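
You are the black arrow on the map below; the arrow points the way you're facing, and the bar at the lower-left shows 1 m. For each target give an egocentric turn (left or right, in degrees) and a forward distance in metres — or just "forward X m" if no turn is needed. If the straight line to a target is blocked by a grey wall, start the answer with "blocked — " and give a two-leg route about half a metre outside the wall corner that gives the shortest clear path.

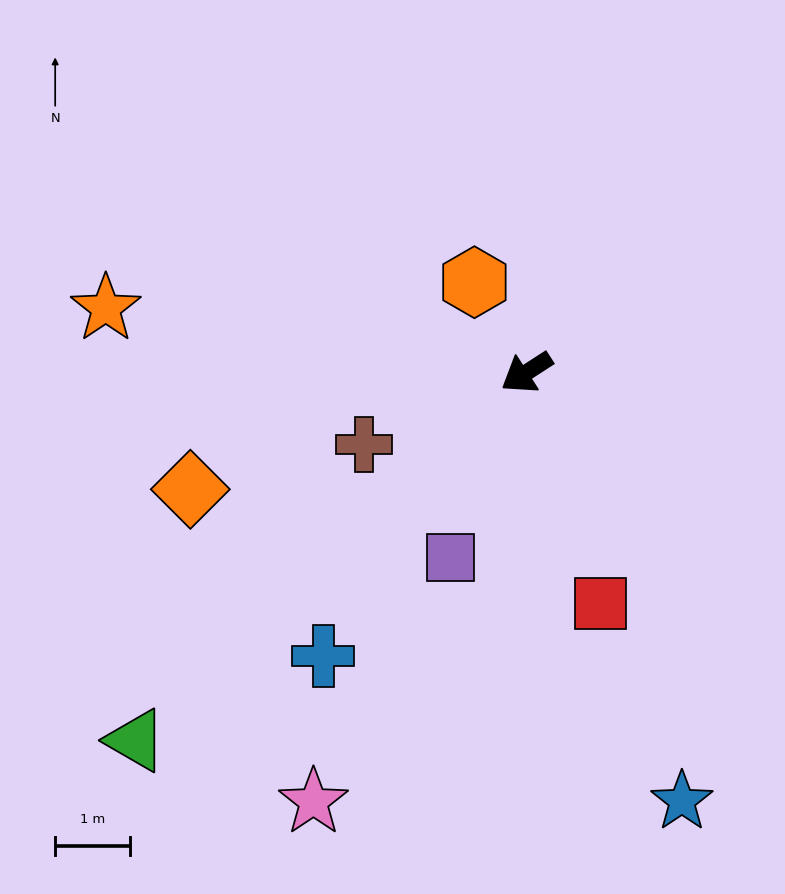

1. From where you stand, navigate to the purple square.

turn left 35°, forward 2.7 m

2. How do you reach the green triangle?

turn left 10°, forward 7.2 m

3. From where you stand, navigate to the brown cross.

turn right 9°, forward 2.4 m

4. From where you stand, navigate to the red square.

turn left 75°, forward 3.2 m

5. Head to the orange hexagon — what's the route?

turn right 93°, forward 1.4 m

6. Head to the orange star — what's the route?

turn right 42°, forward 5.7 m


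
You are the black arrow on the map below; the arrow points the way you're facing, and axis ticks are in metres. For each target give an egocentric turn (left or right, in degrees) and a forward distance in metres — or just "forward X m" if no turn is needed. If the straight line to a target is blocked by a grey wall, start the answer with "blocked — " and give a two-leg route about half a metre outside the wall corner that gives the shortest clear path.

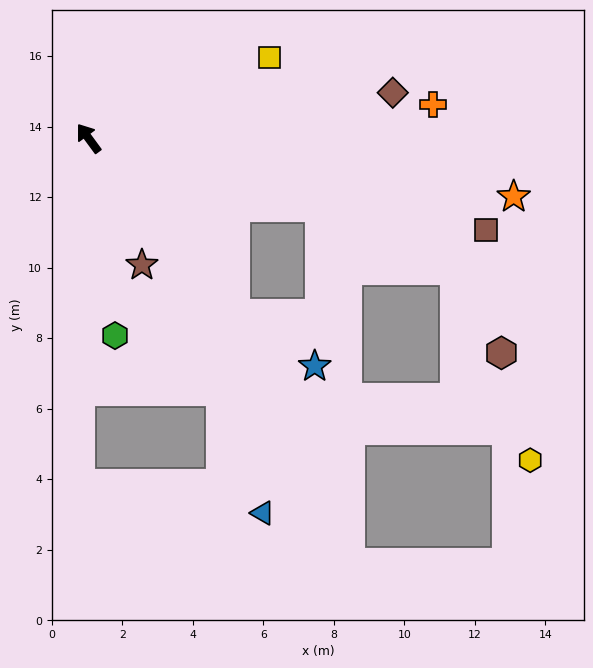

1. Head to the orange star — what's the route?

turn right 134°, forward 12.2 m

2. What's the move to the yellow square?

turn right 102°, forward 5.6 m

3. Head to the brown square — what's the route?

turn right 139°, forward 11.6 m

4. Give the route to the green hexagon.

turn left 151°, forward 5.6 m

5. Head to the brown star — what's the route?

turn left 167°, forward 3.9 m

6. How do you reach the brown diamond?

turn right 118°, forward 8.7 m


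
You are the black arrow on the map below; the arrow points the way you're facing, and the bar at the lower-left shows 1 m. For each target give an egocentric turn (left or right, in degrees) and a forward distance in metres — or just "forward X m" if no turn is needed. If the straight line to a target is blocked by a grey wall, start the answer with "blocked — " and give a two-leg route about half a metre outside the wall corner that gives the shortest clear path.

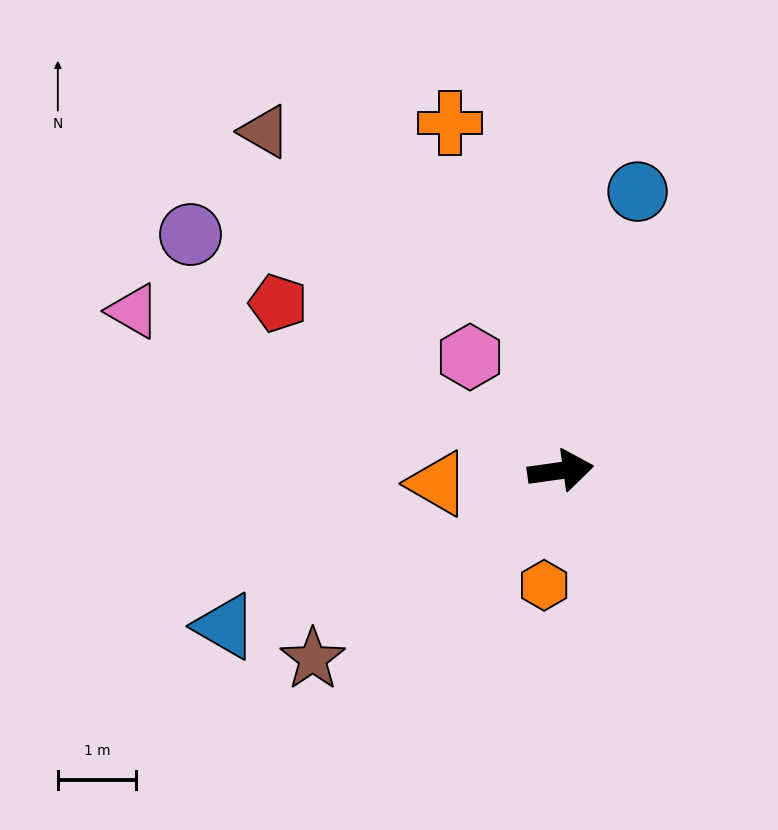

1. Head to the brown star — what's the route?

turn right 151°, forward 4.0 m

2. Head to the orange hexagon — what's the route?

turn right 106°, forward 1.5 m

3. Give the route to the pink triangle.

turn left 152°, forward 5.8 m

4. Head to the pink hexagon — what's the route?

turn left 121°, forward 1.9 m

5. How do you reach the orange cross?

turn left 100°, forward 4.7 m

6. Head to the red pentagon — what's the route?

turn left 141°, forward 4.2 m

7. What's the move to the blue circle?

turn left 67°, forward 3.7 m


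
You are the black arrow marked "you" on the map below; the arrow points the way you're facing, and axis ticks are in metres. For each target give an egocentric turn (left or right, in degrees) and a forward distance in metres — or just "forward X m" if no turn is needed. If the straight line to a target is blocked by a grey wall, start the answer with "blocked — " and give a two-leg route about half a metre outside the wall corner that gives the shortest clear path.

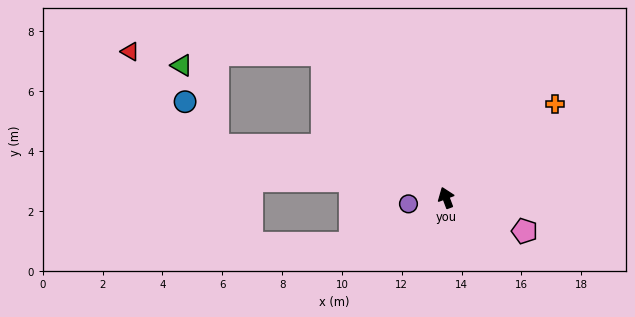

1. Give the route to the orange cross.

turn right 70°, forward 4.8 m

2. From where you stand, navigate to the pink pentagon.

turn right 134°, forward 2.9 m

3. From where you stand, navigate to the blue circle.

blocked — turn left 57°, forward 7.9 m, then turn right 43°, forward 1.8 m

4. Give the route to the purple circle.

turn left 79°, forward 1.3 m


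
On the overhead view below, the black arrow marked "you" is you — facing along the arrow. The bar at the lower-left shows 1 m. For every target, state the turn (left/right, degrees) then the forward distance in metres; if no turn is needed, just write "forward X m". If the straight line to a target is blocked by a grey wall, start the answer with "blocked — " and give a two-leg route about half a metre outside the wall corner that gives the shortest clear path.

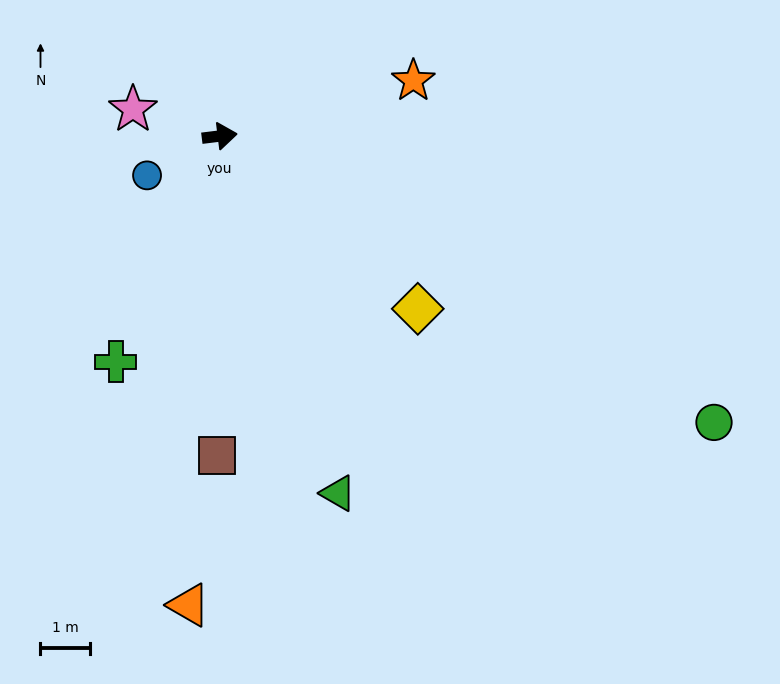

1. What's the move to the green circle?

turn right 37°, forward 11.6 m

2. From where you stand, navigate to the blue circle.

turn right 159°, forward 1.7 m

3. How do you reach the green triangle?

turn right 79°, forward 7.7 m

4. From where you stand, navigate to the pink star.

turn left 156°, forward 1.9 m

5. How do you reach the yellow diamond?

turn right 48°, forward 5.4 m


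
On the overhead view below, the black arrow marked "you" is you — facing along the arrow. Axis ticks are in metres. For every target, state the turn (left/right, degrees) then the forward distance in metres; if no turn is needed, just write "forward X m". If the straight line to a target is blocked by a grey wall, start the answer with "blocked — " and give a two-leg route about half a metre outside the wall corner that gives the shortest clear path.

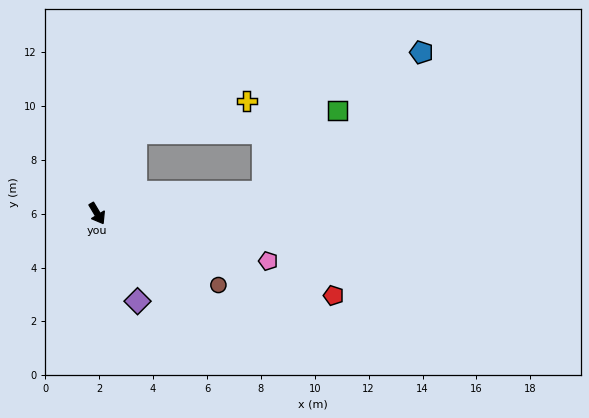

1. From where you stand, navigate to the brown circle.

turn left 29°, forward 5.2 m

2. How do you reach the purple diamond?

turn right 6°, forward 3.6 m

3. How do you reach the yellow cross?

blocked — turn left 123°, forward 3.3 m, then turn right 48°, forward 4.3 m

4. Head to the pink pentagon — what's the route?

turn left 44°, forward 6.6 m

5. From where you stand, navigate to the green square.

blocked — turn left 67°, forward 6.2 m, then turn left 40°, forward 4.1 m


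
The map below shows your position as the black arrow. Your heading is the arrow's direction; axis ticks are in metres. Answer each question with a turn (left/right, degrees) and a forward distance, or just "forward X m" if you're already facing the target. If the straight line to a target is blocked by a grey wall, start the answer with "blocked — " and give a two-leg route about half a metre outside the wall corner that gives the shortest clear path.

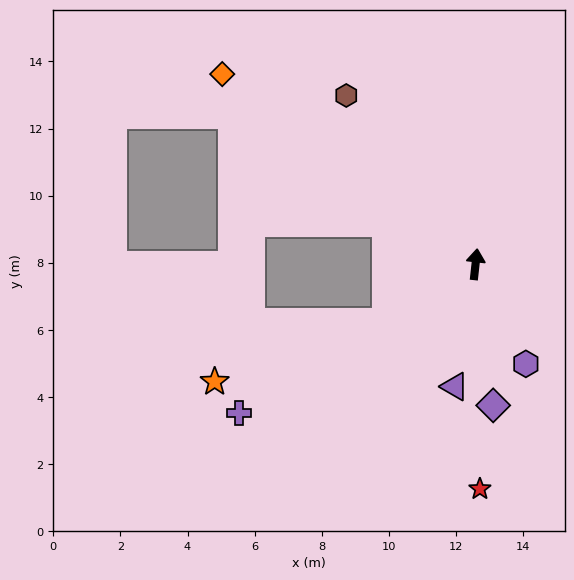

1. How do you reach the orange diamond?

turn left 59°, forward 9.4 m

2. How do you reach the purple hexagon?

turn right 147°, forward 3.3 m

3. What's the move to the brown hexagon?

turn left 44°, forward 6.3 m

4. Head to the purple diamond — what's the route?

turn right 167°, forward 4.2 m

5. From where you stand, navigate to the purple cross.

turn left 128°, forward 8.3 m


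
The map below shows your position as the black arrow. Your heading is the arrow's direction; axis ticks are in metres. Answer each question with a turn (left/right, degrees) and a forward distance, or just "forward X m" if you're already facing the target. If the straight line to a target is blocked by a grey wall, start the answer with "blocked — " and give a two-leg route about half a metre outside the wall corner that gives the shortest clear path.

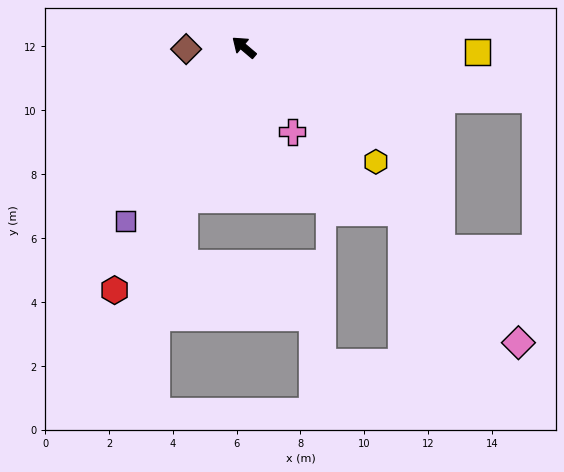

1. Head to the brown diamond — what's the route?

turn left 42°, forward 1.8 m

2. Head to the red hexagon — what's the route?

turn left 102°, forward 8.6 m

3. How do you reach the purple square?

turn left 96°, forward 6.6 m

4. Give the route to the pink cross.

turn left 160°, forward 3.0 m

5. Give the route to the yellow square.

turn right 141°, forward 7.3 m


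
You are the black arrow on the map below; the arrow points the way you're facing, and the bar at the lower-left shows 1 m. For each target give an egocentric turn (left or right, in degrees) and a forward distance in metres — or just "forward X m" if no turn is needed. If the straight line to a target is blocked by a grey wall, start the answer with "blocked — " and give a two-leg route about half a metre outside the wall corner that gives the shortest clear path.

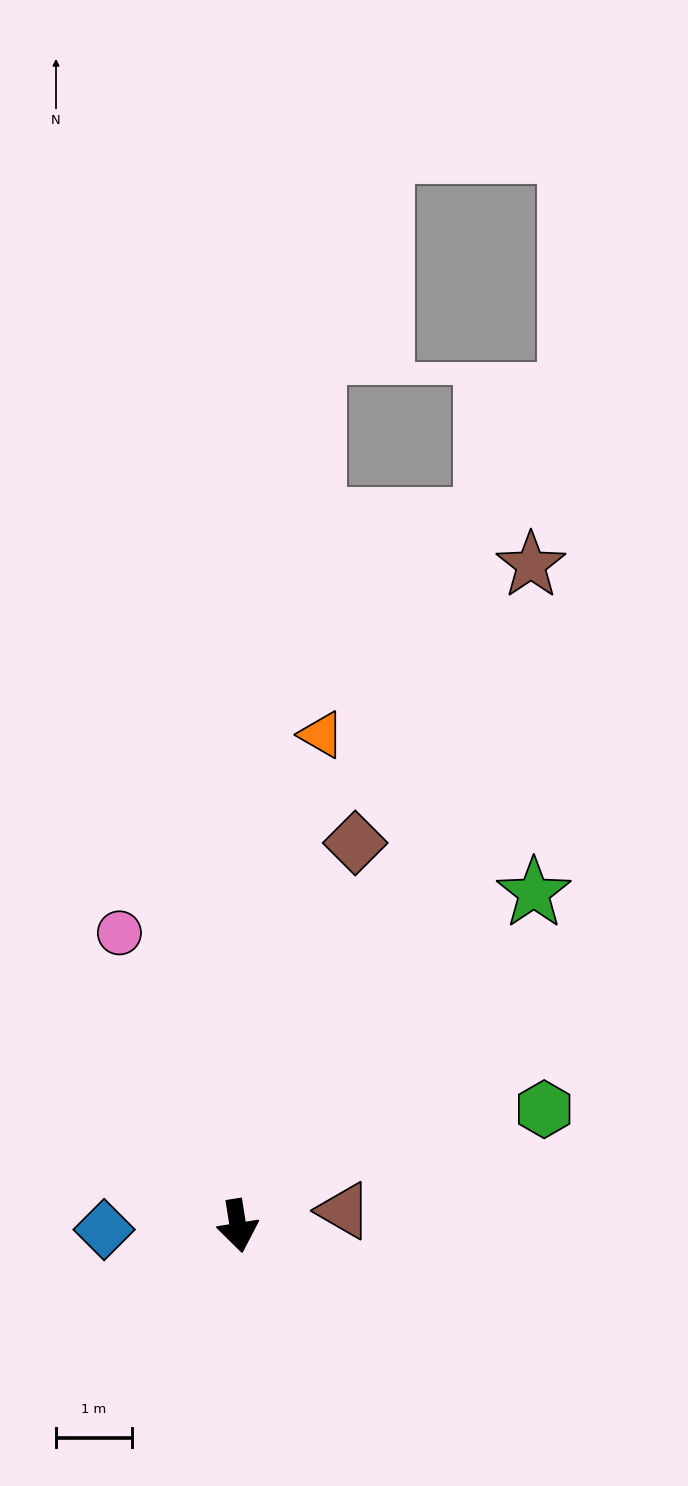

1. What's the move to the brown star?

turn left 147°, forward 9.5 m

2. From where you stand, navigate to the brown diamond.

turn left 154°, forward 5.3 m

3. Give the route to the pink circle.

turn right 167°, forward 4.2 m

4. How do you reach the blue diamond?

turn right 97°, forward 1.8 m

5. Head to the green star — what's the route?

turn left 129°, forward 5.9 m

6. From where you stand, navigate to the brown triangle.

turn left 89°, forward 1.4 m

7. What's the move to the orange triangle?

turn left 161°, forward 6.6 m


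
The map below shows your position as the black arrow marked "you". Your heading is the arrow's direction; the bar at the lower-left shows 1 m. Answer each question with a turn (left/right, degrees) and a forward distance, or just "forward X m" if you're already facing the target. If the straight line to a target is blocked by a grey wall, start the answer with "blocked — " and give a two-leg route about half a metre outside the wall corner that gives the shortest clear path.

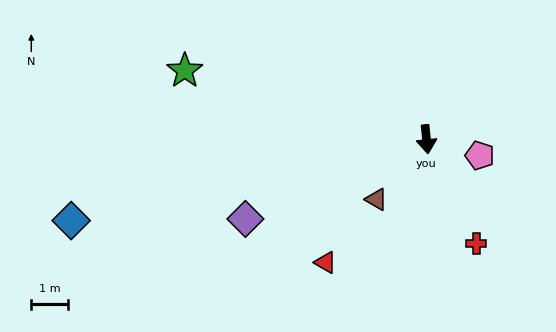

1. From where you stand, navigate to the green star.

turn right 112°, forward 6.8 m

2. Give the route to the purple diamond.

turn right 72°, forward 5.3 m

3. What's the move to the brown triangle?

turn right 46°, forward 2.1 m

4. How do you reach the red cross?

turn left 20°, forward 3.1 m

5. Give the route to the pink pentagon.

turn left 67°, forward 1.5 m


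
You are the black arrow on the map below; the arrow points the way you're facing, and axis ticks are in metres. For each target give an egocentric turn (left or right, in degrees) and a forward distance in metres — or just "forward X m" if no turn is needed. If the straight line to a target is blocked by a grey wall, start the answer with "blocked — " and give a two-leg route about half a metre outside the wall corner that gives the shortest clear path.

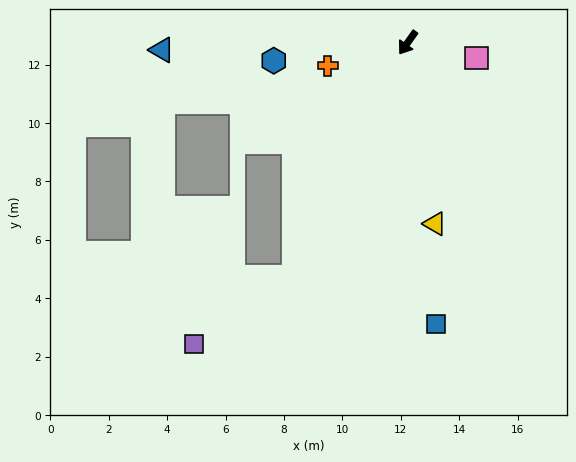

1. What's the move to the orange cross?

turn right 38°, forward 2.8 m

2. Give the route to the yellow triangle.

turn left 44°, forward 6.3 m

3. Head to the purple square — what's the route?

blocked — turn left 9°, forward 8.9 m, then turn right 30°, forward 4.1 m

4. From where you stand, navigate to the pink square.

turn left 113°, forward 2.4 m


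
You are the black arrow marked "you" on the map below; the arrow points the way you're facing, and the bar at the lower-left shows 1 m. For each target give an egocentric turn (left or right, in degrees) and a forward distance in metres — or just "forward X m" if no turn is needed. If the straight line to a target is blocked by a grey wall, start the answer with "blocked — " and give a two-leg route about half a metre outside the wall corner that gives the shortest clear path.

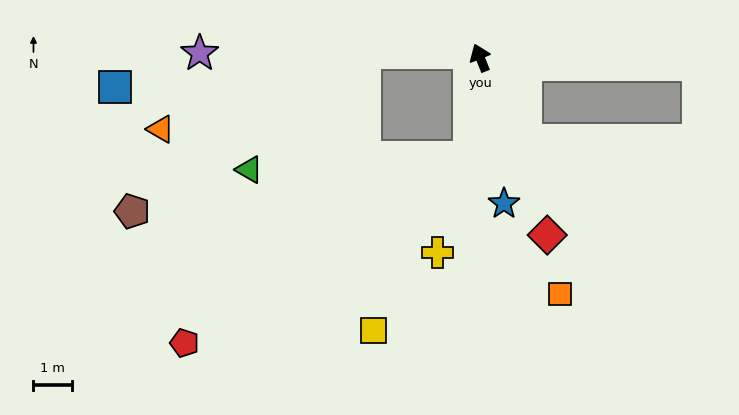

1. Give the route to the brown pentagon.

blocked — turn left 152°, forward 2.6 m, then turn right 75°, forward 8.9 m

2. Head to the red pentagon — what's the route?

blocked — turn left 152°, forward 2.6 m, then turn right 51°, forward 8.8 m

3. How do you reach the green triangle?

blocked — turn left 152°, forward 2.6 m, then turn right 81°, forward 5.7 m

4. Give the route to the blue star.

turn left 167°, forward 3.8 m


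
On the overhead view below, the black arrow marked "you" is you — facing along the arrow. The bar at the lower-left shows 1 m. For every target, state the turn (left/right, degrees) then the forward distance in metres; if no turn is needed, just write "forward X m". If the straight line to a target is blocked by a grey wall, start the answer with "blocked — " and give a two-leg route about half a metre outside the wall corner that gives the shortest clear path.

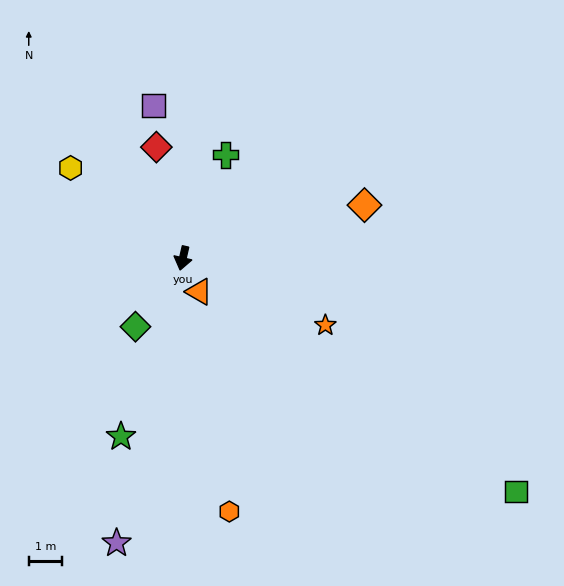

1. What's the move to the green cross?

turn left 170°, forward 3.4 m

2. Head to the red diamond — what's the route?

turn right 154°, forward 3.4 m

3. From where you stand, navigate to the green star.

turn right 6°, forward 5.7 m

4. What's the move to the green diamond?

turn right 22°, forward 2.5 m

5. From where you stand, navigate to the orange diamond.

turn left 119°, forward 5.7 m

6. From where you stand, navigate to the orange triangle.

turn left 39°, forward 1.1 m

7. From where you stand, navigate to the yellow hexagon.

turn right 116°, forward 4.4 m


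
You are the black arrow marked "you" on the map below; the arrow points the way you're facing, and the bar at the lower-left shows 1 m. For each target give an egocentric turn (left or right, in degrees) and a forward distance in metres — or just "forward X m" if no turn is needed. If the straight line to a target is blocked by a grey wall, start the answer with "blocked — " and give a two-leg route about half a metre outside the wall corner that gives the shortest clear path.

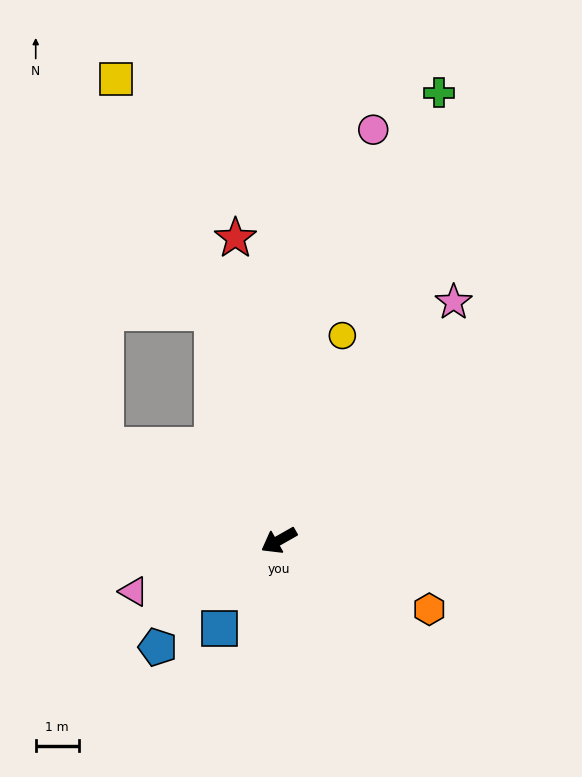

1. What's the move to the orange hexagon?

turn left 126°, forward 3.8 m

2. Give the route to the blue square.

turn left 27°, forward 2.5 m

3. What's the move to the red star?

turn right 111°, forward 7.1 m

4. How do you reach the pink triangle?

turn right 10°, forward 3.6 m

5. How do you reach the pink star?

turn right 156°, forward 6.8 m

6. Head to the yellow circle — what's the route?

turn right 137°, forward 5.0 m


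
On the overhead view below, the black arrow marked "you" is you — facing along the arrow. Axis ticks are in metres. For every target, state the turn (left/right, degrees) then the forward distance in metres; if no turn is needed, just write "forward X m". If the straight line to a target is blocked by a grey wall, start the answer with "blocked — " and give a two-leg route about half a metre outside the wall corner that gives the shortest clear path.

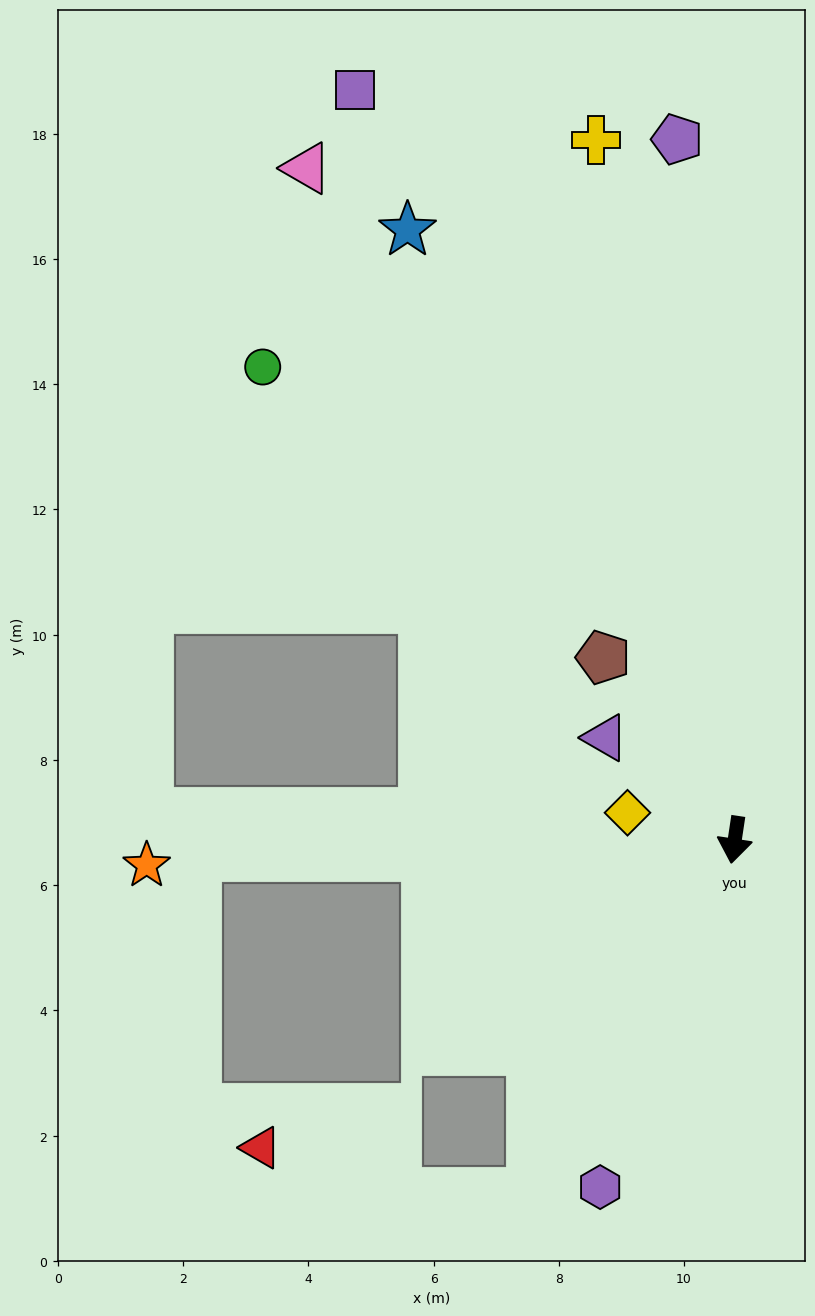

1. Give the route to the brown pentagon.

turn right 136°, forward 3.6 m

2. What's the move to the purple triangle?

turn right 120°, forward 2.6 m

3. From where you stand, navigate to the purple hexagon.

turn right 13°, forward 5.9 m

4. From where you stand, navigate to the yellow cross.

turn right 160°, forward 11.4 m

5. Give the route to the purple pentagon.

turn right 167°, forward 11.2 m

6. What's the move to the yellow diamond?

turn right 96°, forward 1.8 m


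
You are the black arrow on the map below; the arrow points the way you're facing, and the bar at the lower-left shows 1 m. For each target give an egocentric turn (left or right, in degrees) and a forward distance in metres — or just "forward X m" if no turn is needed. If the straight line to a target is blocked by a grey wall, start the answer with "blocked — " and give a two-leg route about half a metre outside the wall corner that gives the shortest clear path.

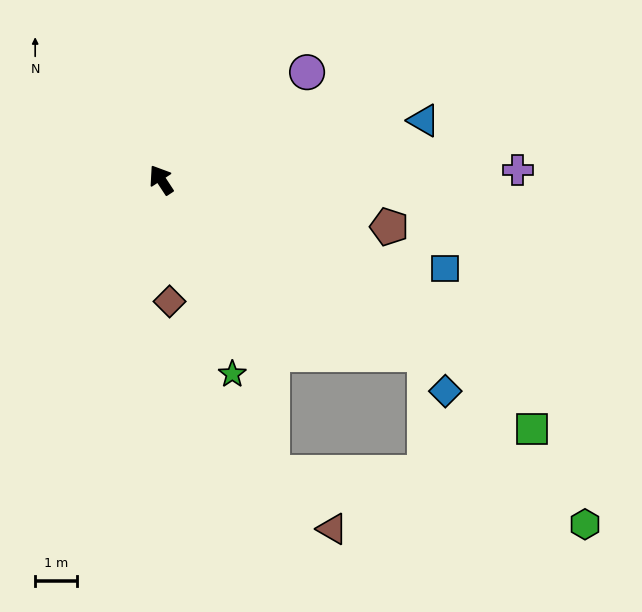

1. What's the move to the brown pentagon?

turn right 135°, forward 5.6 m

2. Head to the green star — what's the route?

turn left 167°, forward 4.9 m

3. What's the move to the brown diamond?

turn left 151°, forward 2.9 m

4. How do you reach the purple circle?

turn right 87°, forward 4.3 m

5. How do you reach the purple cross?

turn right 122°, forward 8.5 m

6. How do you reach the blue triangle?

turn right 111°, forward 6.4 m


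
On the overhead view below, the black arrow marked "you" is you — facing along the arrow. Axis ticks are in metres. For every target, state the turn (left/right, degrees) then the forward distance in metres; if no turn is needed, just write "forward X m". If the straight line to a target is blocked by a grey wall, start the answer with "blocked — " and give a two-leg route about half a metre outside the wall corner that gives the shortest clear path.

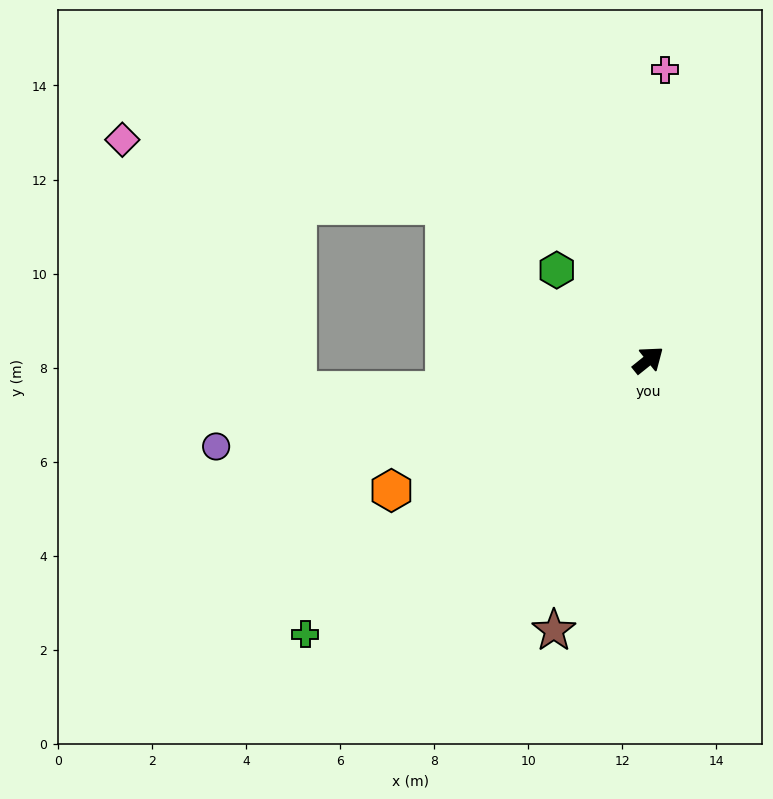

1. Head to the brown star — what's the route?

turn right 148°, forward 6.1 m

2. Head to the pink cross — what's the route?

turn left 48°, forward 6.2 m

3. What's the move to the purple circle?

turn left 153°, forward 9.4 m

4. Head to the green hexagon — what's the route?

turn left 97°, forward 2.7 m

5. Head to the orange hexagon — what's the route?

turn left 168°, forward 6.1 m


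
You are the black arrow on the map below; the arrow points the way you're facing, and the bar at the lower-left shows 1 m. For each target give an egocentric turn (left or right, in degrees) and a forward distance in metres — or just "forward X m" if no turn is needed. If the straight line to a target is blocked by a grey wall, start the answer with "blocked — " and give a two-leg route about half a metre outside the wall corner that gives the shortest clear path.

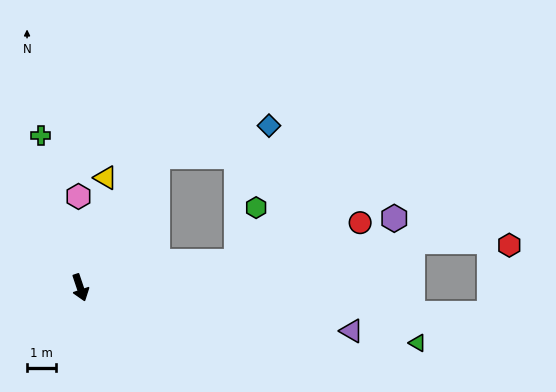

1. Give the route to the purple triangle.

turn left 62°, forward 9.4 m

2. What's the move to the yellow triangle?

turn left 148°, forward 3.9 m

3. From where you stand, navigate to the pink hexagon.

turn left 163°, forward 3.1 m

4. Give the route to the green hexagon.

blocked — turn left 81°, forward 5.4 m, then turn left 60°, forward 1.9 m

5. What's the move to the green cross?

turn left 176°, forward 5.4 m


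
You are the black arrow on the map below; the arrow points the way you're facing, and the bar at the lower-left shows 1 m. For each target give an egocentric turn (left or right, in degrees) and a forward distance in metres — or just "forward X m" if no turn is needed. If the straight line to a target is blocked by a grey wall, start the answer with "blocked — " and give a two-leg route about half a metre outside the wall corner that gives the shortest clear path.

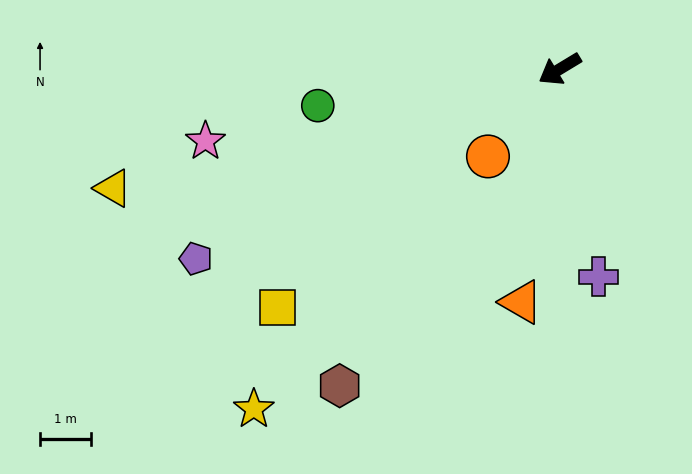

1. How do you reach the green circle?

turn right 23°, forward 4.8 m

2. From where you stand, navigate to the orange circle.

turn left 19°, forward 2.2 m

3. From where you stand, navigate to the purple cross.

turn left 69°, forward 4.1 m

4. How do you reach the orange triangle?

turn left 49°, forward 4.6 m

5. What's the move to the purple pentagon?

turn right 4°, forward 8.1 m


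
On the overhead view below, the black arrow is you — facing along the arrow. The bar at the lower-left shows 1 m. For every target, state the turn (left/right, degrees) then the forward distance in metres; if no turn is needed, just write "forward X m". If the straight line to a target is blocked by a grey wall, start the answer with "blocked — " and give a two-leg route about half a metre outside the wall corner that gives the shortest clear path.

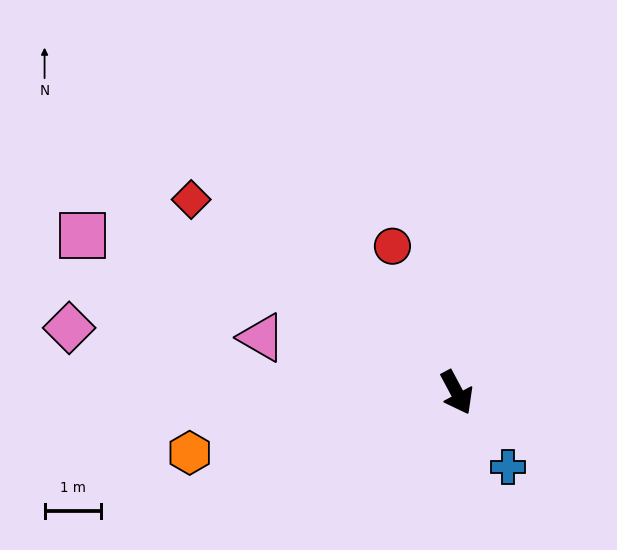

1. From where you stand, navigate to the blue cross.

turn left 6°, forward 1.6 m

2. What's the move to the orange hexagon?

turn right 105°, forward 4.9 m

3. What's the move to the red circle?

turn left 176°, forward 2.8 m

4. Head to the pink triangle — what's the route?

turn right 134°, forward 3.6 m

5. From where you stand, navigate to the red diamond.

turn right 154°, forward 5.8 m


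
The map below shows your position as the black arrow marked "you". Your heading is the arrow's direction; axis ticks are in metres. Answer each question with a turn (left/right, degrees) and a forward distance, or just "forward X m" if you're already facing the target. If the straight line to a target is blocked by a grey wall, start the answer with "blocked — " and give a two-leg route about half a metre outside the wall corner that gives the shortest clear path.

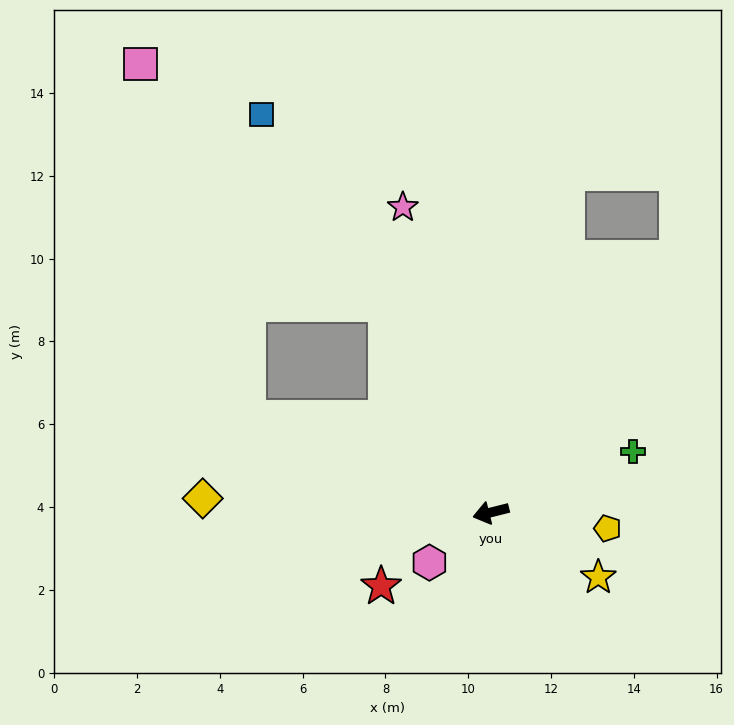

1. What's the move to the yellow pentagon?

turn left 158°, forward 2.8 m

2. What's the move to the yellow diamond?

turn right 17°, forward 7.0 m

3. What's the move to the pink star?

turn right 88°, forward 7.7 m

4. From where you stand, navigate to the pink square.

blocked — turn right 77°, forward 5.6 m, then turn left 19°, forward 8.3 m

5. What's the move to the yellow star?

turn left 135°, forward 3.0 m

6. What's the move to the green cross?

turn right 171°, forward 3.7 m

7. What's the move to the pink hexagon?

turn left 25°, forward 1.9 m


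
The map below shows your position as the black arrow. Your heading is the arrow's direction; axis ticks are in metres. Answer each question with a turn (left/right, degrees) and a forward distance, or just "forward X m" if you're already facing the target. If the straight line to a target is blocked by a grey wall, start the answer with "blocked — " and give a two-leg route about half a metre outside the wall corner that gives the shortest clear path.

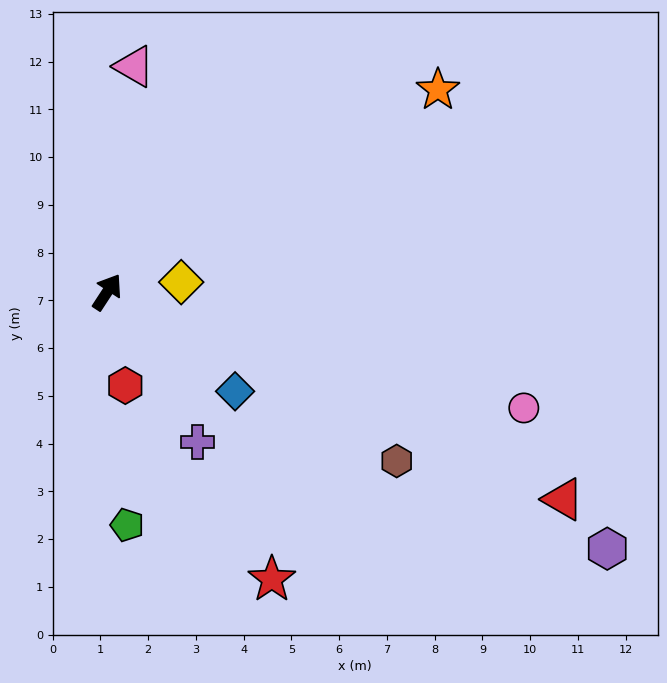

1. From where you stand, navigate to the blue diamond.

turn right 95°, forward 3.4 m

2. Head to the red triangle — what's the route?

turn right 81°, forward 10.5 m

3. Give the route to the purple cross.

turn right 116°, forward 3.7 m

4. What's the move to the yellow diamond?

turn right 49°, forward 1.6 m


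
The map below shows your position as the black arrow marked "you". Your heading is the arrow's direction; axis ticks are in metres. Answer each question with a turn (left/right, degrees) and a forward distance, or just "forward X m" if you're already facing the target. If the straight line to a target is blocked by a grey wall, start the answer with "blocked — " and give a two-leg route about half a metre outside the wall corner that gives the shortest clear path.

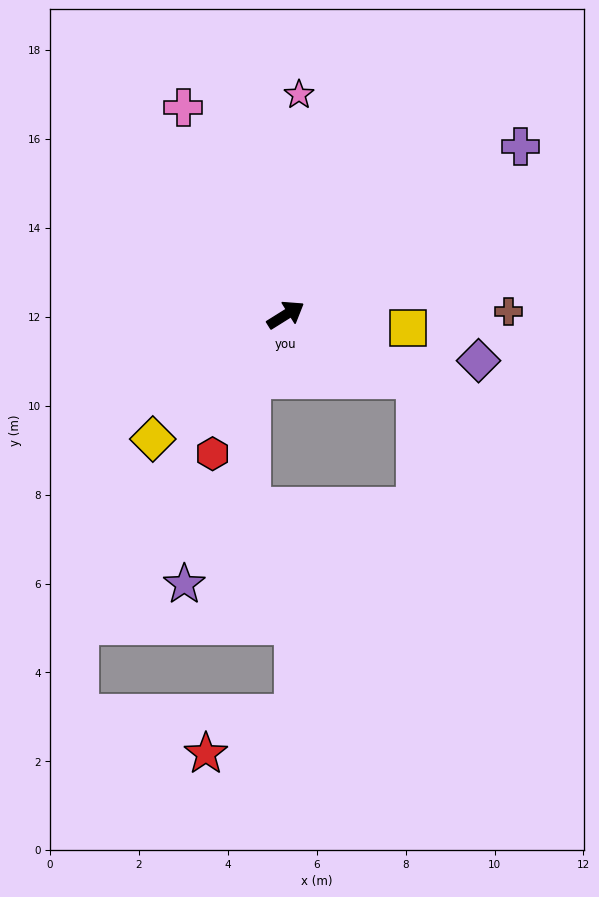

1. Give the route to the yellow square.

turn right 38°, forward 2.8 m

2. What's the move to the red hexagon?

turn right 150°, forward 3.5 m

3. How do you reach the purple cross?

turn left 4°, forward 6.5 m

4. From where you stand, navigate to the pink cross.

turn left 84°, forward 5.2 m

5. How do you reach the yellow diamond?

turn right 169°, forward 4.1 m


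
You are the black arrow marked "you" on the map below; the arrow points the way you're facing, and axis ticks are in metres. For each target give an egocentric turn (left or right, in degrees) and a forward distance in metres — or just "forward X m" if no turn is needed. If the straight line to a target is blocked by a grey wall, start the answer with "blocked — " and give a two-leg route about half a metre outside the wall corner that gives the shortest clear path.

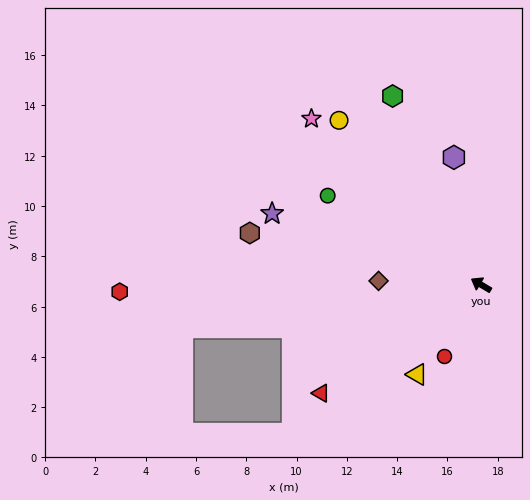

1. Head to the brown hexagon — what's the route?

turn left 18°, forward 9.4 m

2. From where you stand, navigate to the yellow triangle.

turn left 85°, forward 4.4 m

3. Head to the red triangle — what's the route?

turn left 65°, forward 7.7 m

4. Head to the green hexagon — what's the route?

turn right 34°, forward 8.3 m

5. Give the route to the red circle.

turn left 94°, forward 3.2 m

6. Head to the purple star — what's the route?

turn left 12°, forward 8.8 m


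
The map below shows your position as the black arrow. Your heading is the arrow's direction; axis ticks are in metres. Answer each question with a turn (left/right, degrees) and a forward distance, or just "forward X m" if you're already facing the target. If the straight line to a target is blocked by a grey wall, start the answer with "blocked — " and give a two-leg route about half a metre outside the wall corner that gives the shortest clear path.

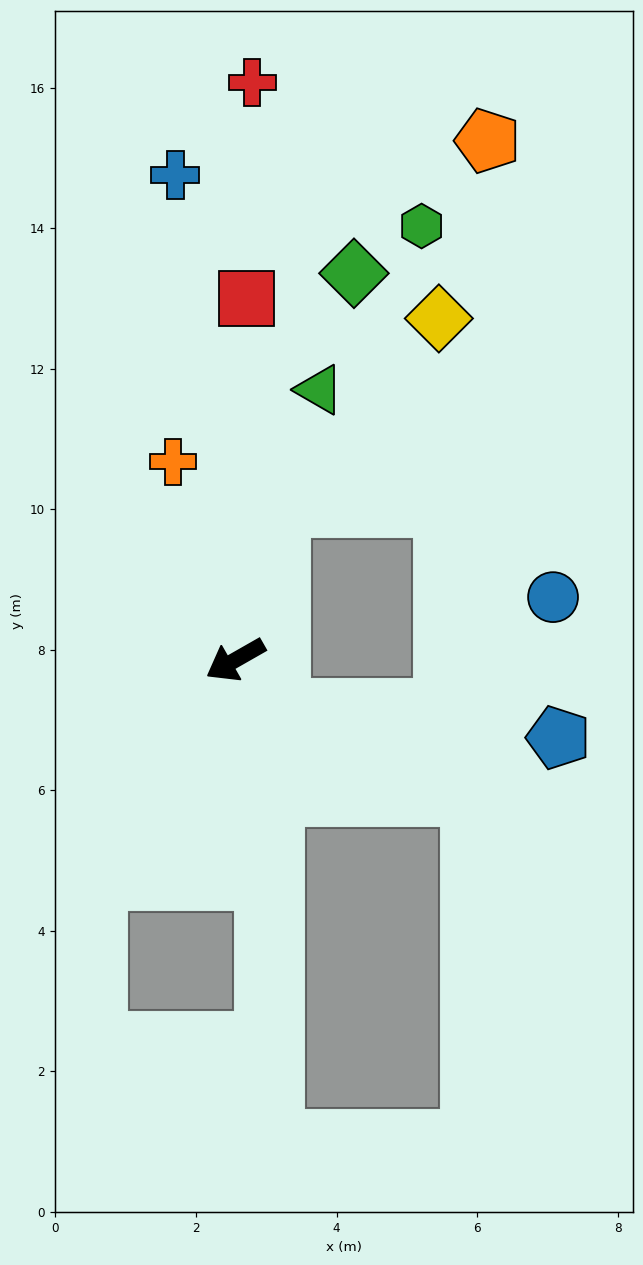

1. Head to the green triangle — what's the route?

turn right 137°, forward 4.0 m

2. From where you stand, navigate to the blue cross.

turn right 113°, forward 7.0 m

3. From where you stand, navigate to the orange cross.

turn right 102°, forward 3.0 m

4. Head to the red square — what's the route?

turn right 122°, forward 5.1 m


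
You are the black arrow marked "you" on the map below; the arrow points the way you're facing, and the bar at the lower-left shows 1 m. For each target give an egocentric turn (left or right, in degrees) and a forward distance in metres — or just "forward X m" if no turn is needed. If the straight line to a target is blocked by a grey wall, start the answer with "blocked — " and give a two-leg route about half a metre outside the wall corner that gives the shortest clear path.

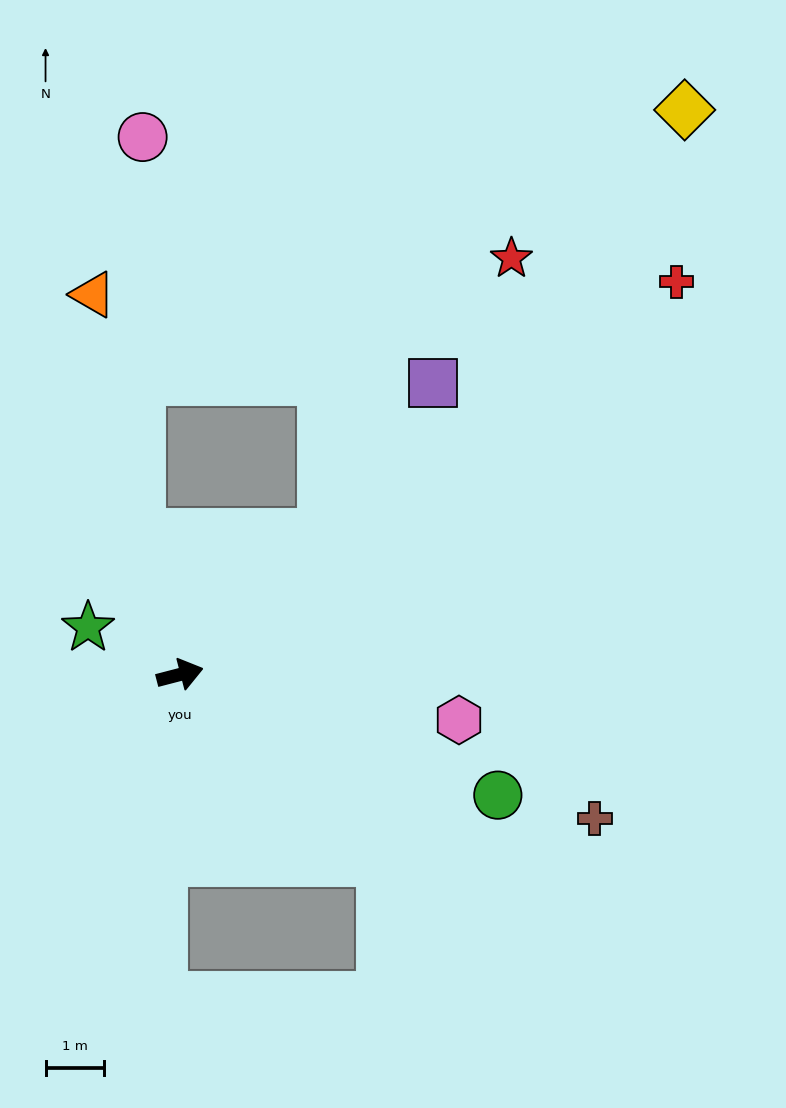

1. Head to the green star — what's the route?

turn left 138°, forward 1.8 m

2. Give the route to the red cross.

turn left 24°, forward 10.9 m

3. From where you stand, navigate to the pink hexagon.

turn right 24°, forward 4.9 m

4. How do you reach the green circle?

turn right 35°, forward 5.8 m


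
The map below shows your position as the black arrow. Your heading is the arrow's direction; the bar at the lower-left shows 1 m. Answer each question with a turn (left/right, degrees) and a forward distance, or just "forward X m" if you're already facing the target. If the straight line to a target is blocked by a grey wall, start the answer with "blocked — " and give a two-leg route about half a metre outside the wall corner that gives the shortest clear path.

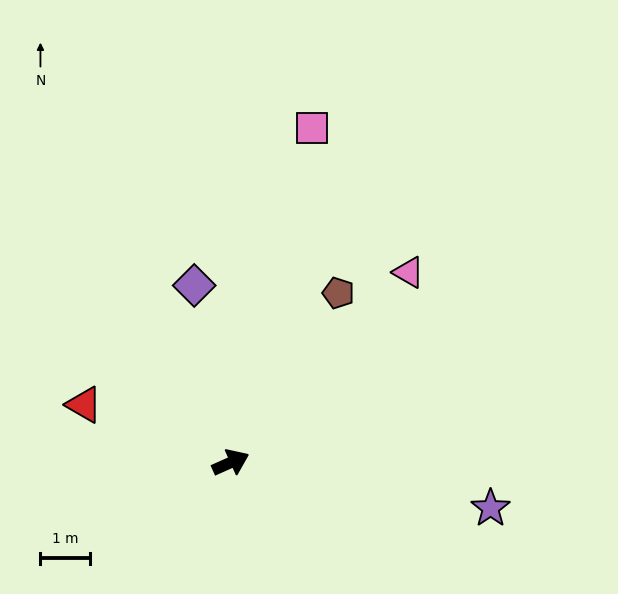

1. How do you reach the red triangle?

turn left 134°, forward 3.2 m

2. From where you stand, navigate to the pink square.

turn left 52°, forward 7.0 m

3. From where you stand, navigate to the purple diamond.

turn left 78°, forward 3.7 m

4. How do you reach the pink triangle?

turn left 23°, forward 5.3 m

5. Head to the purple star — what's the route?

turn right 34°, forward 5.4 m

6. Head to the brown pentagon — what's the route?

turn left 34°, forward 4.1 m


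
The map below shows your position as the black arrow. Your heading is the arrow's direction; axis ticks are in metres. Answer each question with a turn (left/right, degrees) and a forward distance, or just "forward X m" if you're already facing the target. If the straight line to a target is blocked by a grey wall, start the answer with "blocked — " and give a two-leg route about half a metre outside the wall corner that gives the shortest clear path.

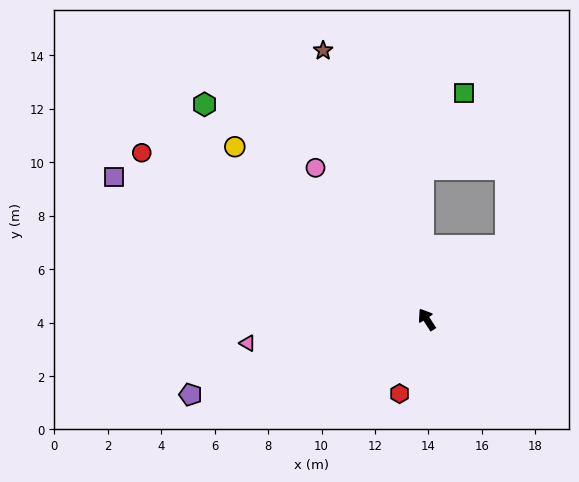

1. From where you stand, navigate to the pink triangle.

turn left 64°, forward 6.8 m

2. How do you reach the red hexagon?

turn left 127°, forward 3.0 m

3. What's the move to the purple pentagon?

turn left 75°, forward 9.3 m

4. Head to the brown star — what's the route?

turn right 12°, forward 10.8 m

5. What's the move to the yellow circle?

turn left 15°, forward 9.7 m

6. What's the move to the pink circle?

turn left 3°, forward 7.0 m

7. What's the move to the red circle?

turn left 27°, forward 12.4 m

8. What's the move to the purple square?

turn left 32°, forward 12.9 m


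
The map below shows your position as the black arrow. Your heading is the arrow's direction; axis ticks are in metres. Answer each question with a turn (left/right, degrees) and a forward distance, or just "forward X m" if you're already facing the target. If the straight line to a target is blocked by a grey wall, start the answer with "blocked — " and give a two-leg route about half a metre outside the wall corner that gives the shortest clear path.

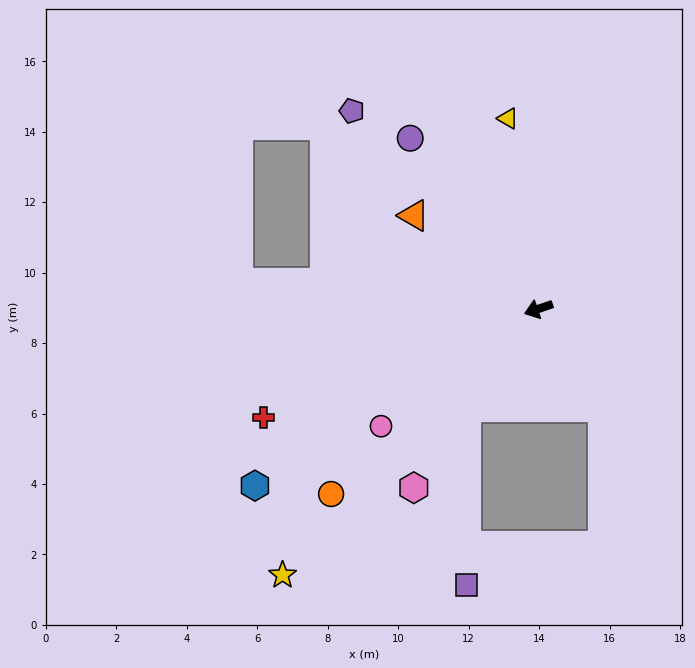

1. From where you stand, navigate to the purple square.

blocked — turn left 35°, forward 3.5 m, then turn left 36°, forward 5.0 m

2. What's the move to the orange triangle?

turn right 56°, forward 4.4 m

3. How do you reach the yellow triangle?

turn right 100°, forward 5.5 m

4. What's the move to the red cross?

turn left 3°, forward 8.4 m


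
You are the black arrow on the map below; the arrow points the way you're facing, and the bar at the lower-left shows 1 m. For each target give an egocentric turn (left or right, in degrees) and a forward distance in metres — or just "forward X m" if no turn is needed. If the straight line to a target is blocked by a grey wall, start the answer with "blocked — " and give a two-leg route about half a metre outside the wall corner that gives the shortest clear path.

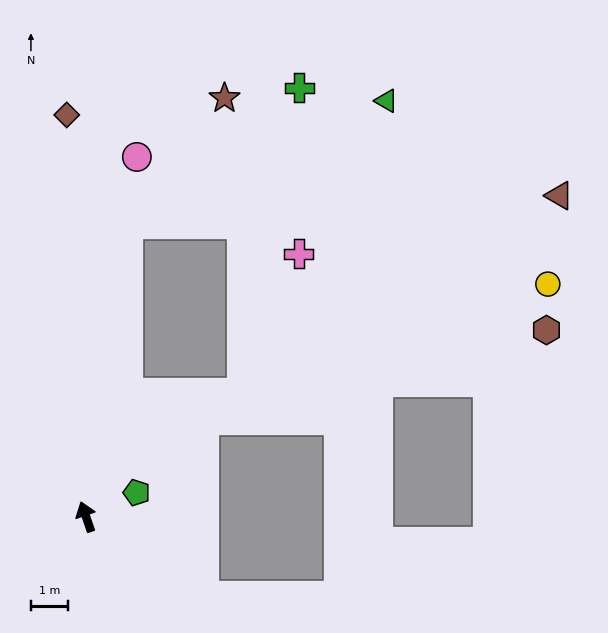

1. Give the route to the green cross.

blocked — turn right 27°, forward 8.1 m, then turn right 44°, forward 6.0 m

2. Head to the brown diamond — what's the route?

turn right 16°, forward 11.0 m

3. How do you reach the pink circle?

turn right 27°, forward 9.9 m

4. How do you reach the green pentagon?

turn right 83°, forward 1.5 m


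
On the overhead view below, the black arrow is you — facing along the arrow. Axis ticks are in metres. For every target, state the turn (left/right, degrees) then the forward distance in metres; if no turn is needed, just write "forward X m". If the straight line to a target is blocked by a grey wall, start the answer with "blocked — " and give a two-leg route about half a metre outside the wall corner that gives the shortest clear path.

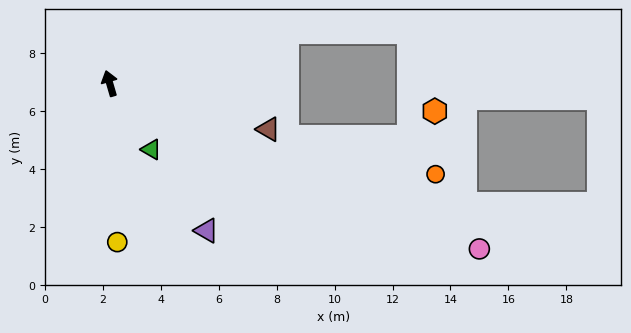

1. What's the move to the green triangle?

turn right 164°, forward 2.7 m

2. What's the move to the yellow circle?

turn left 166°, forward 5.5 m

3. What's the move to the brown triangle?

turn right 122°, forward 5.7 m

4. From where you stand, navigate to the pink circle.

turn right 130°, forward 14.0 m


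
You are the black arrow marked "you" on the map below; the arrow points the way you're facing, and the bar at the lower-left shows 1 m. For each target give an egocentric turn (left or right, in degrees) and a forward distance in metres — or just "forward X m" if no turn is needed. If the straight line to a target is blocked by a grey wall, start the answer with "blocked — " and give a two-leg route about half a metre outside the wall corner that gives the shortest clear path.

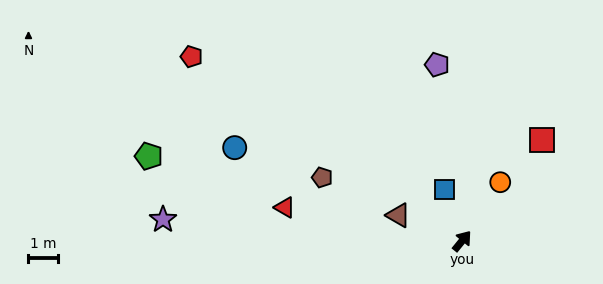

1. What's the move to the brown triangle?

turn left 107°, forward 2.4 m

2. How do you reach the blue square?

turn left 58°, forward 1.9 m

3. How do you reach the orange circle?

turn left 6°, forward 2.4 m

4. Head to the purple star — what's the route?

turn left 125°, forward 10.3 m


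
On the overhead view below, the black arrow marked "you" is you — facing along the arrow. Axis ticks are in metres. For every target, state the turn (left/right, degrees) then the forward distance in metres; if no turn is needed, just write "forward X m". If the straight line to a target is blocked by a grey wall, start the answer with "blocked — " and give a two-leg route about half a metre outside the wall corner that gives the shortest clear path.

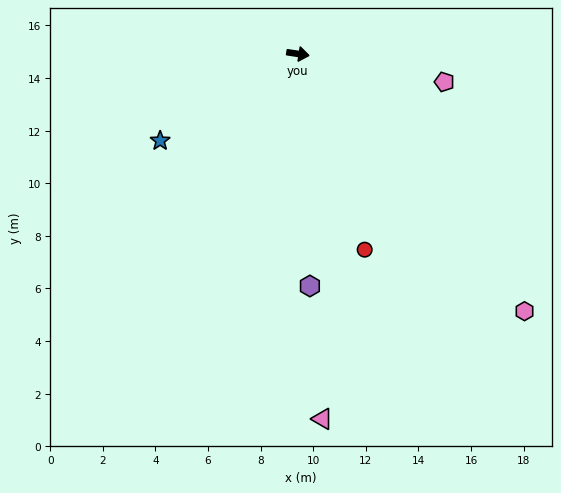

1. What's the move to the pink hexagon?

turn right 40°, forward 13.0 m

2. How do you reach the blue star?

turn right 139°, forward 6.2 m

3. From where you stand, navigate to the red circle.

turn right 63°, forward 7.9 m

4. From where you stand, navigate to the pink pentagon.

turn right 2°, forward 5.7 m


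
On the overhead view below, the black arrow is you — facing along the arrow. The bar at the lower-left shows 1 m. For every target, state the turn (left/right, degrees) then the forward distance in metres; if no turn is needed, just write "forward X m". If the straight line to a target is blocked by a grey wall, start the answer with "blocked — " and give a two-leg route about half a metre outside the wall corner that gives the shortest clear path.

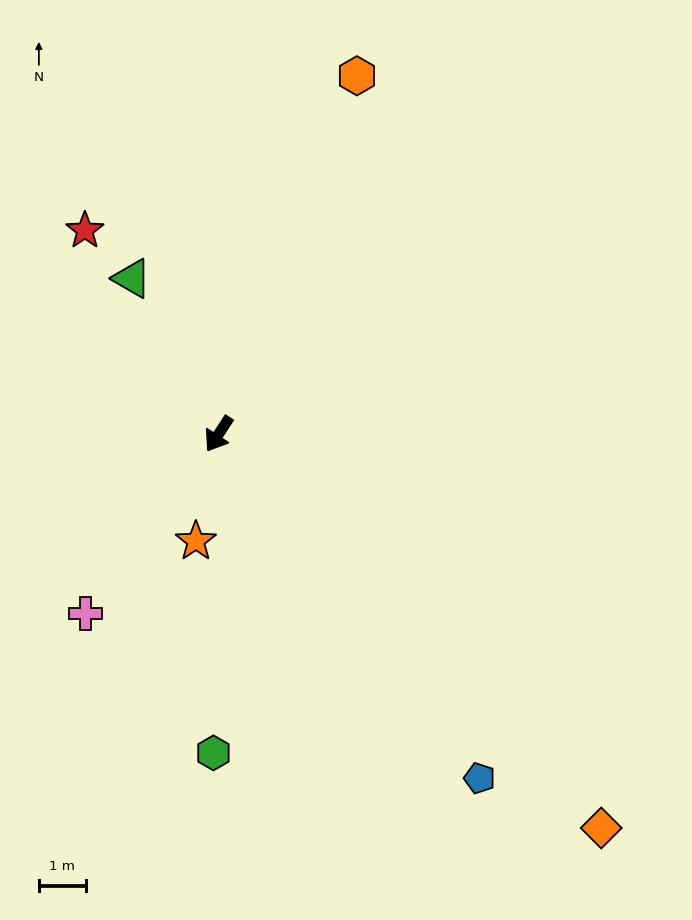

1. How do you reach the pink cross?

turn right 3°, forward 4.8 m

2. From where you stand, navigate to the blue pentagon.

turn left 70°, forward 9.2 m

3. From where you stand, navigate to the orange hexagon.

turn right 168°, forward 8.2 m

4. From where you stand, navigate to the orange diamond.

turn left 77°, forward 11.7 m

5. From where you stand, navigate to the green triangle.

turn right 118°, forward 3.8 m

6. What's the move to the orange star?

turn left 21°, forward 2.3 m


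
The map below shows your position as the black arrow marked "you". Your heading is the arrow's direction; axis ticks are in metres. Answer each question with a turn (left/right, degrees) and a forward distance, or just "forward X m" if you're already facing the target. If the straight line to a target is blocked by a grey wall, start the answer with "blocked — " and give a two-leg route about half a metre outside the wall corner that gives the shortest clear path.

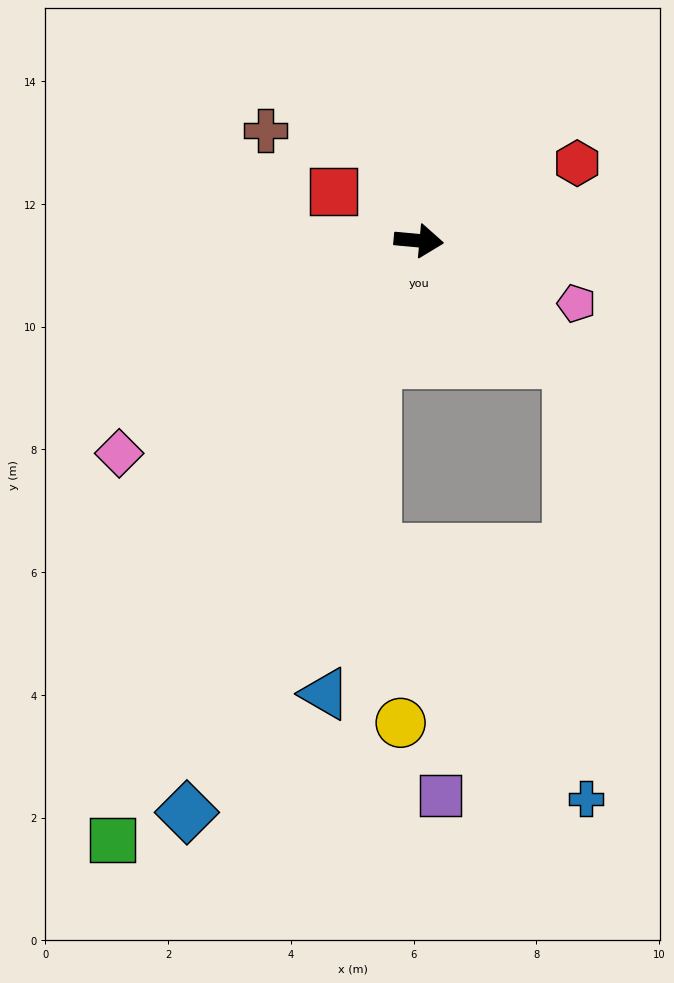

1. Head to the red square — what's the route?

turn left 155°, forward 1.6 m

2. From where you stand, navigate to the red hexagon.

turn left 31°, forward 2.9 m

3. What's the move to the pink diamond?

turn right 139°, forward 6.0 m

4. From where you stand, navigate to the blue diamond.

turn right 107°, forward 10.1 m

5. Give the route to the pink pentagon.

turn right 16°, forward 2.8 m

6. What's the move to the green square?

turn right 112°, forward 11.0 m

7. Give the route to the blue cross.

blocked — turn right 34°, forward 3.2 m, then turn right 49°, forward 7.1 m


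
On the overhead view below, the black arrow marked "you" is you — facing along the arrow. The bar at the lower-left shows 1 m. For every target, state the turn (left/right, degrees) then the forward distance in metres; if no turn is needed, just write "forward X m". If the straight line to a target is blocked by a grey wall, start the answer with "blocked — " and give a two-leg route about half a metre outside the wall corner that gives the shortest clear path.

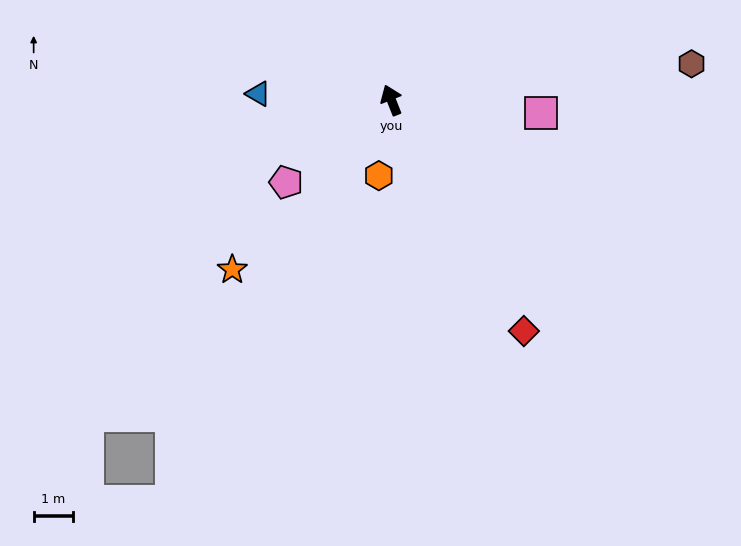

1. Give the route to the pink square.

turn right 116°, forward 3.8 m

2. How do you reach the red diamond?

turn right 172°, forward 6.8 m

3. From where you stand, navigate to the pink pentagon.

turn left 106°, forward 3.4 m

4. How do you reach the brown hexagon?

turn right 105°, forward 7.7 m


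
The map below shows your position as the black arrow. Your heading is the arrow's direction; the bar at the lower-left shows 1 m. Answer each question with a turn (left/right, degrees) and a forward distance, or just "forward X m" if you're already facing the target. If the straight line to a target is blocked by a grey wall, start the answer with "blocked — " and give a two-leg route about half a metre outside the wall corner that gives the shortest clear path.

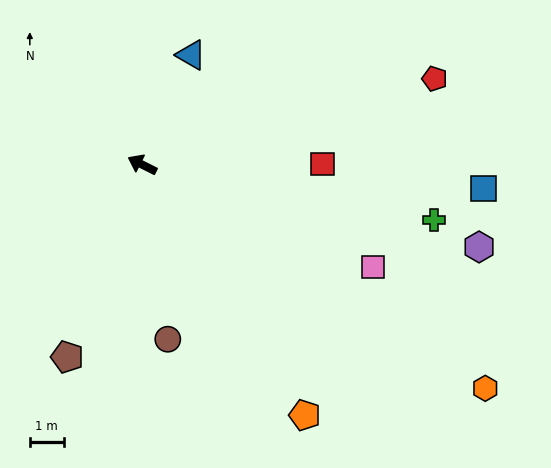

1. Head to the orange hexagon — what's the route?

turn left 174°, forward 12.0 m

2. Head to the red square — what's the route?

turn right 153°, forward 5.3 m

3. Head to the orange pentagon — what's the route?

turn left 150°, forward 8.8 m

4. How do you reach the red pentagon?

turn right 137°, forward 9.0 m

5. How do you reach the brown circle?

turn left 125°, forward 5.2 m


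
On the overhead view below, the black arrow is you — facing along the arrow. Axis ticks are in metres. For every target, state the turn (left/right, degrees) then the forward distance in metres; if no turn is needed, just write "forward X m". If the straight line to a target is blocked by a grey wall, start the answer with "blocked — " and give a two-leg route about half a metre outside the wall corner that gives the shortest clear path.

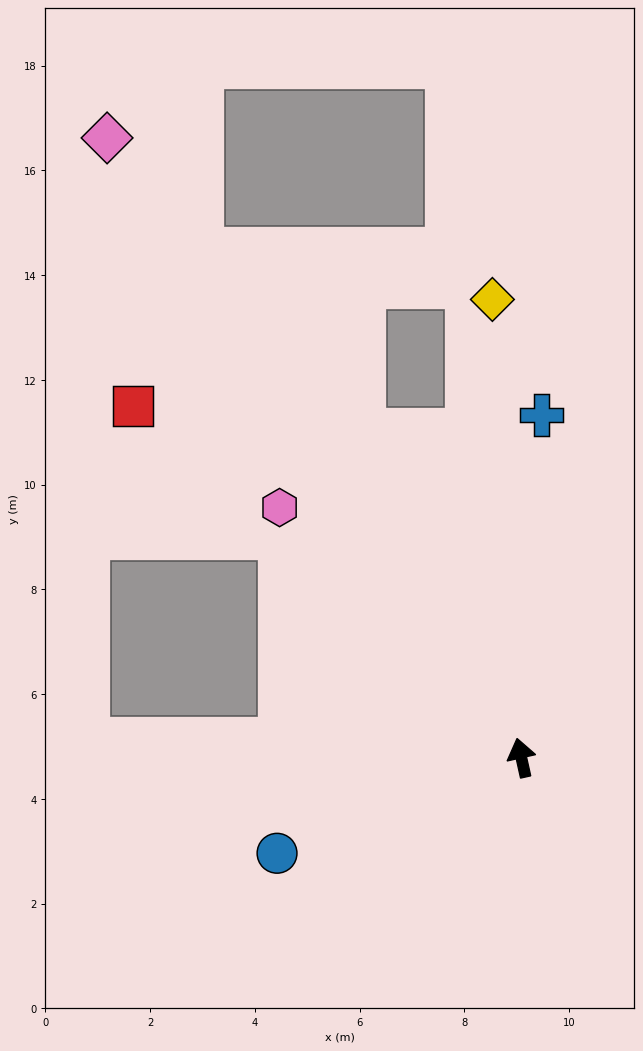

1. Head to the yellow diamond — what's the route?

turn right 9°, forward 8.8 m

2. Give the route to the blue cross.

turn right 16°, forward 6.6 m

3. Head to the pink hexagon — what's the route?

turn left 31°, forward 6.6 m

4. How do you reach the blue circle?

turn left 99°, forward 5.0 m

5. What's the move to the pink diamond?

turn left 21°, forward 14.2 m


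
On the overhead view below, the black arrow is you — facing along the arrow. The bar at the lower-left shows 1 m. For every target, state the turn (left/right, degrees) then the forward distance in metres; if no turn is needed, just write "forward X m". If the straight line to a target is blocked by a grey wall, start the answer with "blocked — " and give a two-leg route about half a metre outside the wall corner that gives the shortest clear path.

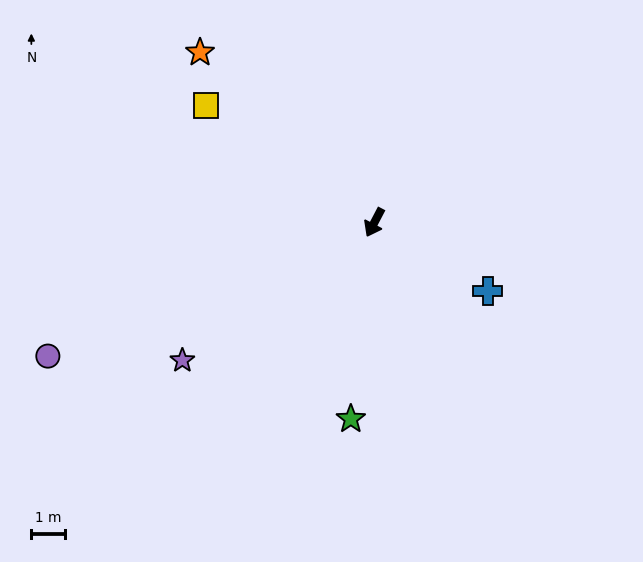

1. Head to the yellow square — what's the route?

turn right 97°, forward 6.0 m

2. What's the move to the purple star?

turn right 27°, forward 6.9 m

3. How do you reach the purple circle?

turn right 40°, forward 10.3 m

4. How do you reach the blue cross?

turn left 86°, forward 3.9 m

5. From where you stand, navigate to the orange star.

turn right 107°, forward 7.1 m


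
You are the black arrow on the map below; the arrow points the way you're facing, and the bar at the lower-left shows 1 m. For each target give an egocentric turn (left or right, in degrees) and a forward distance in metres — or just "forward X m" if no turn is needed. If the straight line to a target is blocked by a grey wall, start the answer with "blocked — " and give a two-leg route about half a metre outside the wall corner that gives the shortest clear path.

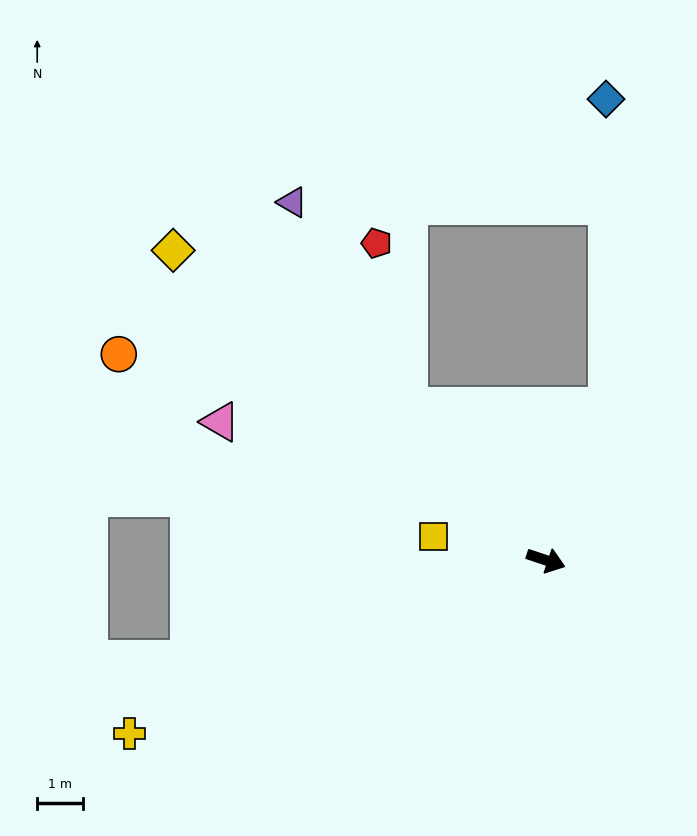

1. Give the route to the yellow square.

turn right 173°, forward 2.5 m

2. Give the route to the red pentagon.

blocked — turn left 150°, forward 4.6 m, then turn right 30°, forward 3.7 m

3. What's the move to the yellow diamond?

turn left 159°, forward 10.7 m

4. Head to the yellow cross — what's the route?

turn right 139°, forward 10.0 m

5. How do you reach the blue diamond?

blocked — turn left 87°, forward 3.7 m, then turn left 22°, forward 6.8 m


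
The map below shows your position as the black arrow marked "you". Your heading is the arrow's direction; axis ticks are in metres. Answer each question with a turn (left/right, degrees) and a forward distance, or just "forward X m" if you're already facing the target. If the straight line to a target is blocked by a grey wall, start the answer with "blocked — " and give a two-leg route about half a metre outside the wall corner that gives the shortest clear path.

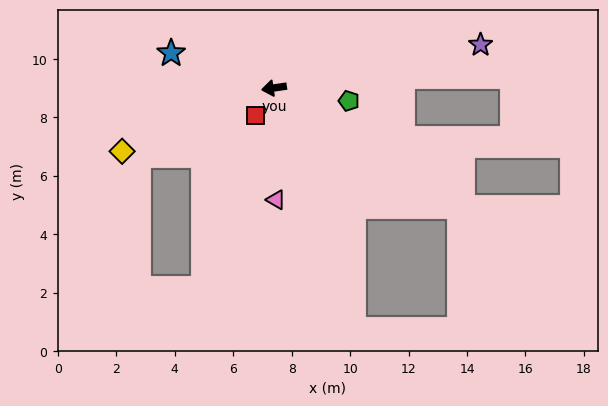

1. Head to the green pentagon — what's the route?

turn left 162°, forward 2.6 m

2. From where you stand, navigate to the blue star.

turn right 27°, forward 3.7 m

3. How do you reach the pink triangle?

turn left 83°, forward 3.8 m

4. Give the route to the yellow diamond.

turn left 14°, forward 5.6 m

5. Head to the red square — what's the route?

turn left 48°, forward 1.1 m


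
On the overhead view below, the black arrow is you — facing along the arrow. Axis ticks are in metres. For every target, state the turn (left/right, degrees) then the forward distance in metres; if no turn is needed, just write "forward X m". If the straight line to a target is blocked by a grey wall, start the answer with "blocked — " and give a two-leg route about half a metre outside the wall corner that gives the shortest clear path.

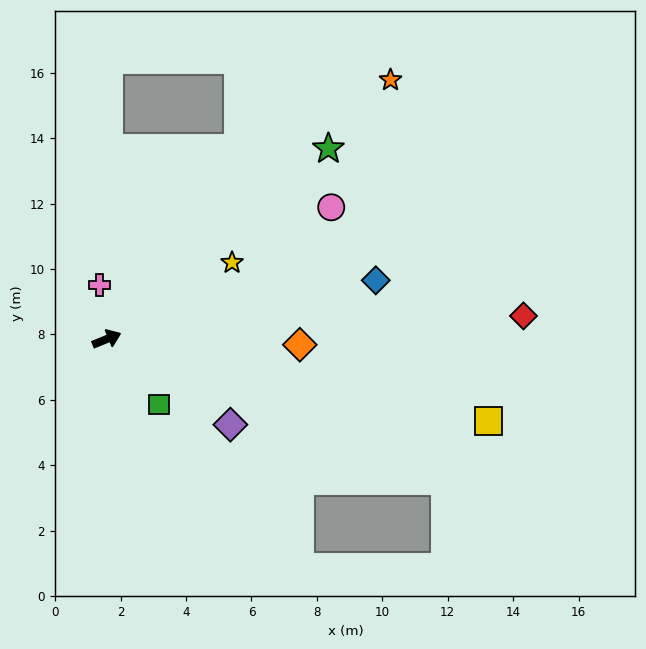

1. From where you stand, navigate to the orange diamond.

turn right 24°, forward 5.9 m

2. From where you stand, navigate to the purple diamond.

turn right 57°, forward 4.6 m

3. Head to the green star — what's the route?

turn left 18°, forward 8.9 m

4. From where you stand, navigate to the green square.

turn right 74°, forward 2.6 m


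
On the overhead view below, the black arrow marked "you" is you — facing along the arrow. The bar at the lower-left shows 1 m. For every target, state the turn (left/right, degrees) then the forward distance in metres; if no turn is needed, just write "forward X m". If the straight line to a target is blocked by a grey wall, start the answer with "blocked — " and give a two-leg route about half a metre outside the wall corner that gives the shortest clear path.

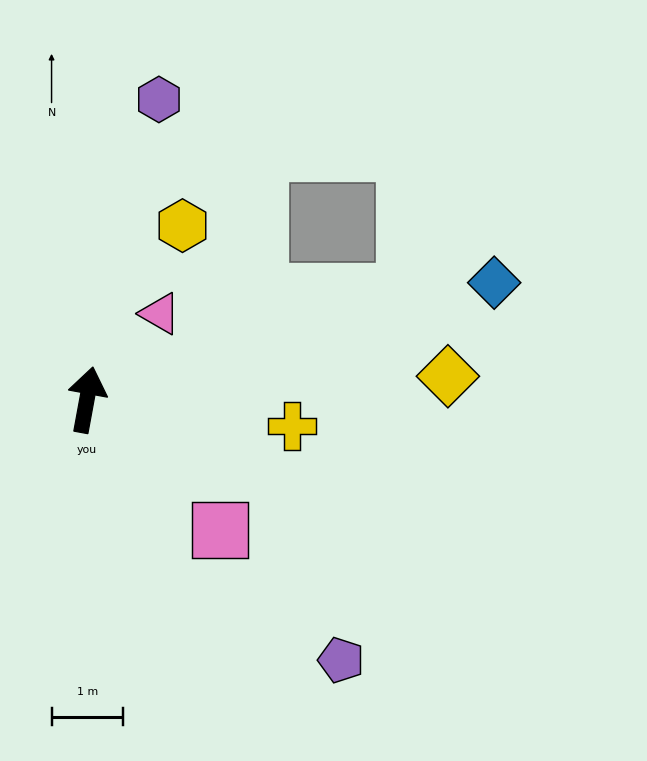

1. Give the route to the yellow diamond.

turn right 76°, forward 5.1 m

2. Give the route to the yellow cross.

turn right 87°, forward 2.9 m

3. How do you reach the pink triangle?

turn right 30°, forward 1.6 m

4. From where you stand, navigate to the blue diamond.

turn right 64°, forward 5.9 m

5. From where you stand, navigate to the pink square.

turn right 124°, forward 2.6 m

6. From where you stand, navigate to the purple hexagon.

turn right 3°, forward 4.3 m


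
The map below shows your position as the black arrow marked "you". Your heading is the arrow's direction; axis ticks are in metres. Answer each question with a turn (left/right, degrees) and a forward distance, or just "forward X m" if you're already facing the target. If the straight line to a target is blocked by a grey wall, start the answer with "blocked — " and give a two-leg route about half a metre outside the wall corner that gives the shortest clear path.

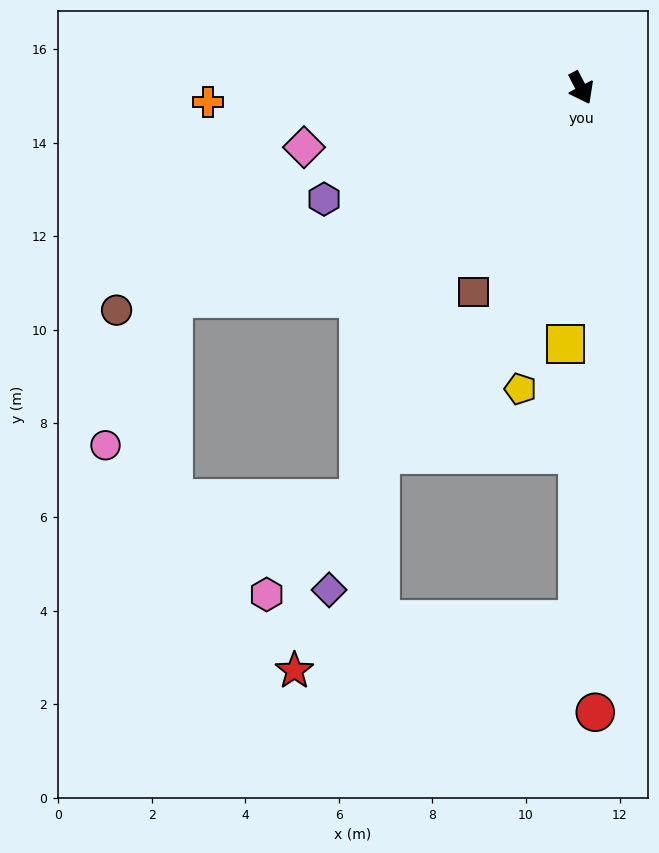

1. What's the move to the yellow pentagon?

turn right 39°, forward 6.6 m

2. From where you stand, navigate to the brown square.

turn right 55°, forward 4.9 m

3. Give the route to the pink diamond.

turn right 105°, forward 6.1 m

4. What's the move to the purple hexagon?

turn right 94°, forward 6.0 m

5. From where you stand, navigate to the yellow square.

turn right 31°, forward 5.5 m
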